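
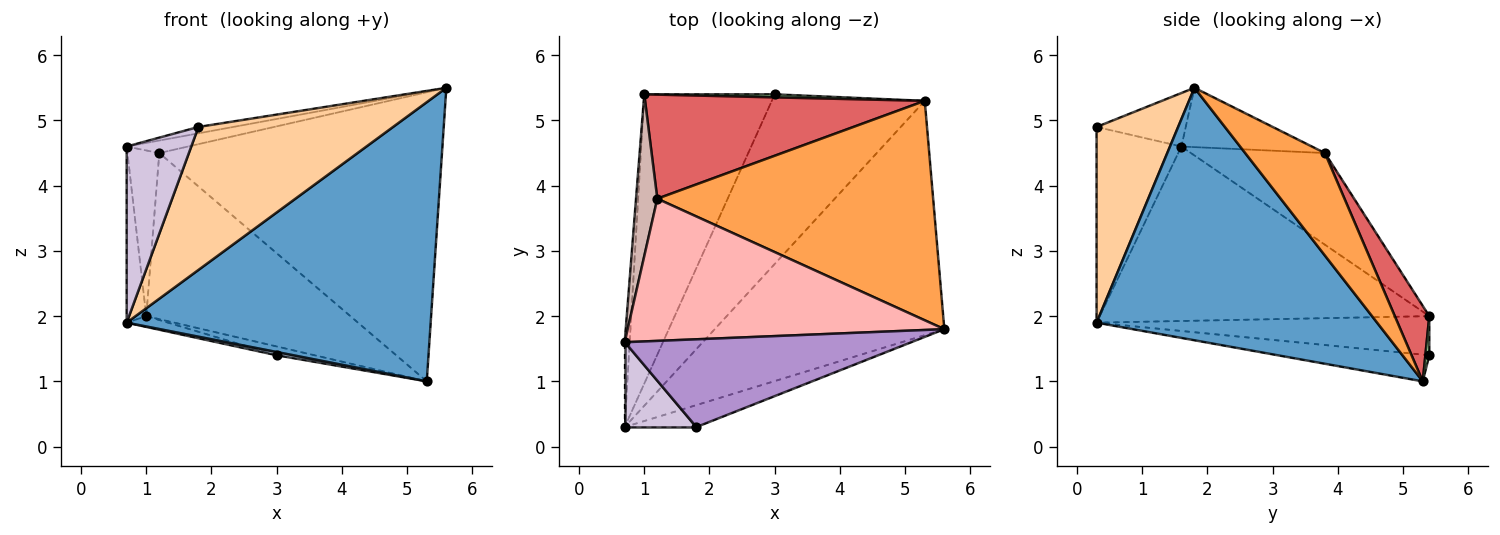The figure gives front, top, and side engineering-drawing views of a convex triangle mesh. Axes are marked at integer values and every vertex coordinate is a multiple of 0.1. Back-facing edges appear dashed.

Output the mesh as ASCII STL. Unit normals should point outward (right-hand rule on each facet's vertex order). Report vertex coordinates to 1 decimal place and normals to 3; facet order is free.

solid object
 facet normal 0.577 -0.626 -0.525
  outer loop
   vertex 5.3 5.3 1.0
   vertex 5.6 1.8 5.5
   vertex 0.7 0.3 1.9
  endloop
 endfacet
 facet normal -0.172 -0.019 -0.985
  outer loop
   vertex 5.3 5.3 1.0
   vertex 0.7 0.3 1.9
   vertex 3.0 5.4 1.4
  endloop
 endfacet
 facet normal 0.219 0.777 0.590
  outer loop
   vertex 1.2 3.8 4.5
   vertex 5.6 1.8 5.5
   vertex 5.3 5.3 1.0
  endloop
 endfacet
 facet normal 0.383 -0.913 -0.140
  outer loop
   vertex 1.8 0.3 4.9
   vertex 0.7 0.3 1.9
   vertex 5.6 1.8 5.5
  endloop
 endfacet
 facet normal -0.287 0.036 -0.957
  outer loop
   vertex 1.0 5.4 2.0
   vertex 3.0 5.4 1.4
   vertex 0.7 0.3 1.9
  endloop
 endfacet
 facet normal 0.097 0.941 0.324
  outer loop
   vertex 1.0 5.4 2.0
   vertex 5.3 5.3 1.0
   vertex 3.0 5.4 1.4
  endloop
 endfacet
 facet normal 0.142 0.839 0.526
  outer loop
   vertex 1.0 5.4 2.0
   vertex 1.2 3.8 4.5
   vertex 5.3 5.3 1.0
  endloop
 endfacet
 facet normal -0.183 0.086 0.979
  outer loop
   vertex 0.7 1.6 4.6
   vertex 5.6 1.8 5.5
   vertex 1.2 3.8 4.5
  endloop
 endfacet
 facet normal -0.183 0.071 0.981
  outer loop
   vertex 0.7 1.6 4.6
   vertex 1.8 0.3 4.9
   vertex 5.6 1.8 5.5
  endloop
 endfacet
 facet normal -0.764 -0.582 0.280
  outer loop
   vertex 0.7 1.6 4.6
   vertex 0.7 0.3 1.9
   vertex 1.8 0.3 4.9
  endloop
 endfacet
 facet normal -0.998 0.059 -0.029
  outer loop
   vertex 0.7 1.6 4.6
   vertex 1.0 5.4 2.0
   vertex 0.7 0.3 1.9
  endloop
 endfacet
 facet normal -0.949 0.226 0.220
  outer loop
   vertex 0.7 1.6 4.6
   vertex 1.2 3.8 4.5
   vertex 1.0 5.4 2.0
  endloop
 endfacet
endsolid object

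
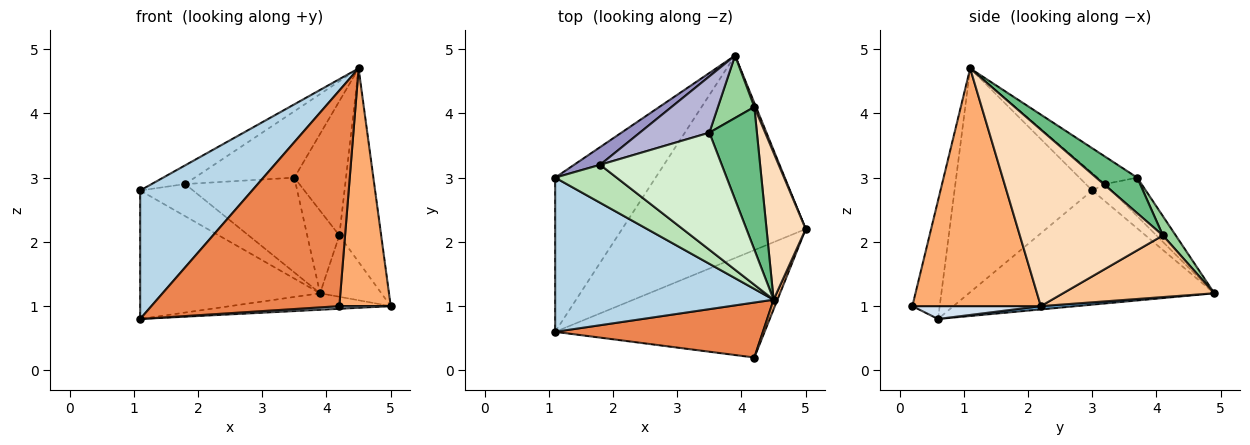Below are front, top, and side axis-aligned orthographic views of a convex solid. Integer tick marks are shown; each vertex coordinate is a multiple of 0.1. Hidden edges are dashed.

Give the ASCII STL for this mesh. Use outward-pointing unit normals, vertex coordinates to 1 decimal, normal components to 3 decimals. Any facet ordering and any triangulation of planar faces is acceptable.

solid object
 facet normal 0.018 0.081 -0.997
  outer loop
   vertex 3.9 4.9 1.2
   vertex 5.0 2.2 1.0
   vertex 1.1 0.6 0.8
  endloop
 endfacet
 facet normal -0.658 0.482 -0.579
  outer loop
   vertex 1.1 3.0 2.8
   vertex 3.9 4.9 1.2
   vertex 1.1 0.6 0.8
  endloop
 endfacet
 facet normal -0.618 -0.503 0.604
  outer loop
   vertex 1.1 3.0 2.8
   vertex 1.1 0.6 0.8
   vertex 4.5 1.1 4.7
  endloop
 endfacet
 facet normal 0.061 -0.024 -0.998
  outer loop
   vertex 4.2 0.2 1.0
   vertex 1.1 0.6 0.8
   vertex 5.0 2.2 1.0
  endloop
 endfacet
 facet normal -0.140 -0.959 0.245
  outer loop
   vertex 4.2 0.2 1.0
   vertex 4.5 1.1 4.7
   vertex 1.1 0.6 0.8
  endloop
 endfacet
 facet normal 0.928 -0.371 0.015
  outer loop
   vertex 4.2 0.2 1.0
   vertex 5.0 2.2 1.0
   vertex 4.5 1.1 4.7
  endloop
 endfacet
 facet normal 0.926 0.376 0.025
  outer loop
   vertex 4.2 4.1 2.1
   vertex 5.0 2.2 1.0
   vertex 3.9 4.9 1.2
  endloop
 endfacet
 facet normal 0.939 0.275 0.208
  outer loop
   vertex 4.2 4.1 2.1
   vertex 4.5 1.1 4.7
   vertex 5.0 2.2 1.0
  endloop
 endfacet
 facet normal 0.478 0.602 0.639
  outer loop
   vertex 3.5 3.7 3.0
   vertex 4.5 1.1 4.7
   vertex 4.2 4.1 2.1
  endloop
 endfacet
 facet normal 0.304 0.760 0.574
  outer loop
   vertex 3.5 3.7 3.0
   vertex 4.2 4.1 2.1
   vertex 3.9 4.9 1.2
  endloop
 endfacet
 facet normal -0.247 0.428 0.869
  outer loop
   vertex 1.8 3.2 2.9
   vertex 1.1 3.0 2.8
   vertex 4.5 1.1 4.7
  endloop
 endfacet
 facet normal -0.193 0.484 0.854
  outer loop
   vertex 1.8 3.2 2.9
   vertex 4.5 1.1 4.7
   vertex 3.5 3.7 3.0
  endloop
 endfacet
 facet normal -0.304 0.835 0.459
  outer loop
   vertex 1.8 3.2 2.9
   vertex 3.9 4.9 1.2
   vertex 1.1 3.0 2.8
  endloop
 endfacet
 facet normal -0.272 0.827 0.491
  outer loop
   vertex 1.8 3.2 2.9
   vertex 3.5 3.7 3.0
   vertex 3.9 4.9 1.2
  endloop
 endfacet
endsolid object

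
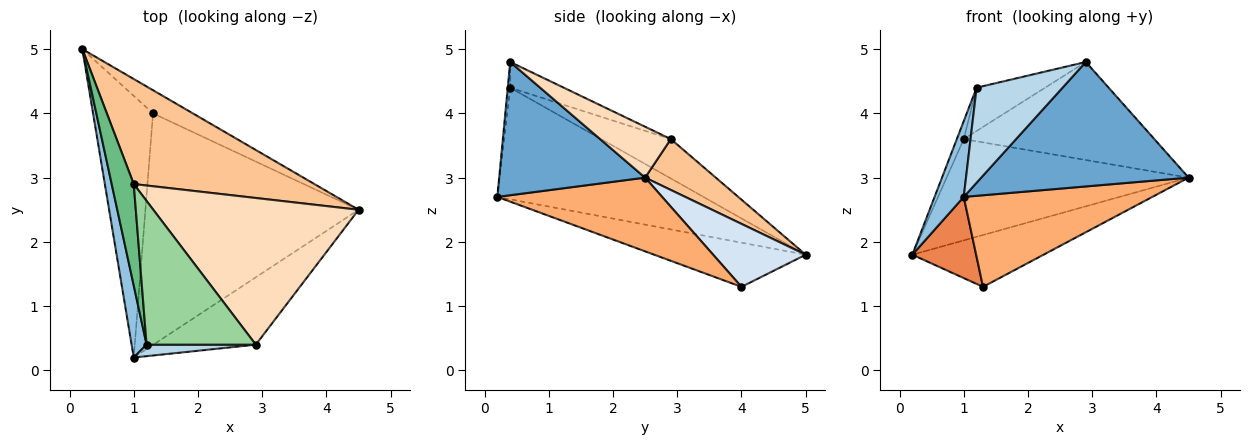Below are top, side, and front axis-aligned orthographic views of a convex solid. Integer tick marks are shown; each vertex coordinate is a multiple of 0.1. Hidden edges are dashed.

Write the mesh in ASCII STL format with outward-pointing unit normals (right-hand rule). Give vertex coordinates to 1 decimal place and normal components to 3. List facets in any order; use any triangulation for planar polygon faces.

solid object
 facet normal 0.526 -0.748 -0.405
  outer loop
   vertex 2.9 0.4 4.8
   vertex 1.0 0.2 2.7
   vertex 4.5 2.5 3.0
  endloop
 endfacet
 facet normal -0.981 -0.139 0.132
  outer loop
   vertex 1.2 0.4 4.4
   vertex 0.2 5.0 1.8
   vertex 1.0 0.2 2.7
  endloop
 endfacet
 facet normal -0.028 -0.992 0.120
  outer loop
   vertex 1.2 0.4 4.4
   vertex 1.0 0.2 2.7
   vertex 2.9 0.4 4.8
  endloop
 endfacet
 facet normal 0.542 0.767 -0.343
  outer loop
   vertex 1.3 4.0 1.3
   vertex 0.2 5.0 1.8
   vertex 4.5 2.5 3.0
  endloop
 endfacet
 facet normal -0.575 -0.242 -0.781
  outer loop
   vertex 1.3 4.0 1.3
   vertex 1.0 0.2 2.7
   vertex 0.2 5.0 1.8
  endloop
 endfacet
 facet normal 0.306 -0.350 -0.885
  outer loop
   vertex 1.3 4.0 1.3
   vertex 4.5 2.5 3.0
   vertex 1.0 0.2 2.7
  endloop
 endfacet
 facet normal 0.199 0.680 0.705
  outer loop
   vertex 1.0 2.9 3.6
   vertex 4.5 2.5 3.0
   vertex 0.2 5.0 1.8
  endloop
 endfacet
 facet normal 0.202 0.544 0.814
  outer loop
   vertex 1.0 2.9 3.6
   vertex 2.9 0.4 4.8
   vertex 4.5 2.5 3.0
  endloop
 endfacet
 facet normal -0.869 0.086 0.487
  outer loop
   vertex 1.0 2.9 3.6
   vertex 0.2 5.0 1.8
   vertex 1.2 0.4 4.4
  endloop
 endfacet
 facet normal -0.220 0.281 0.934
  outer loop
   vertex 1.0 2.9 3.6
   vertex 1.2 0.4 4.4
   vertex 2.9 0.4 4.8
  endloop
 endfacet
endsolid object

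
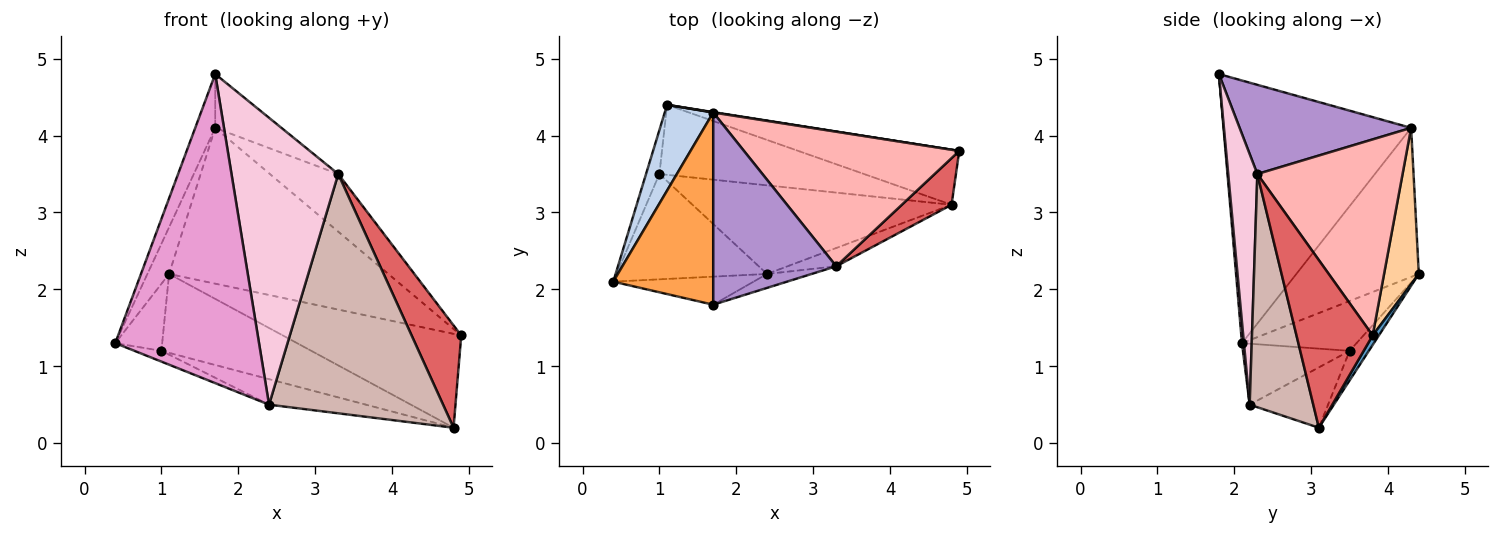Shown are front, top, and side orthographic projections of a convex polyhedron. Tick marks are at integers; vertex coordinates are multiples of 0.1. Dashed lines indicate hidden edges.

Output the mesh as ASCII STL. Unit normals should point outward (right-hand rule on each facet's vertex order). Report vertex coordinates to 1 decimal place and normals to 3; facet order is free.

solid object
 facet normal 0.030 0.862 -0.505
  outer loop
   vertex 4.8 3.1 0.2
   vertex 1.1 4.4 2.2
   vertex 4.9 3.8 1.4
  endloop
 endfacet
 facet normal -0.938 0.166 0.305
  outer loop
   vertex 1.7 4.3 4.1
   vertex 1.1 4.4 2.2
   vertex 0.4 2.1 1.3
  endloop
 endfacet
 facet normal -0.930 0.099 0.354
  outer loop
   vertex 1.7 4.3 4.1
   vertex 0.4 2.1 1.3
   vertex 1.7 1.8 4.8
  endloop
 endfacet
 facet normal 0.156 0.988 0.003
  outer loop
   vertex 1.7 4.3 4.1
   vertex 4.9 3.8 1.4
   vertex 1.1 4.4 2.2
  endloop
 endfacet
 facet normal -0.898 0.368 -0.241
  outer loop
   vertex 1.0 3.5 1.2
   vertex 0.4 2.1 1.3
   vertex 1.1 4.4 2.2
  endloop
 endfacet
 facet normal -0.095 0.745 -0.661
  outer loop
   vertex 1.0 3.5 1.2
   vertex 1.1 4.4 2.2
   vertex 4.8 3.1 0.2
  endloop
 endfacet
 facet normal 0.813 -0.530 0.241
  outer loop
   vertex 3.3 2.3 3.5
   vertex 4.8 3.1 0.2
   vertex 4.9 3.8 1.4
  endloop
 endfacet
 facet normal 0.642 0.302 0.705
  outer loop
   vertex 3.3 2.3 3.5
   vertex 4.9 3.8 1.4
   vertex 1.7 4.3 4.1
  endloop
 endfacet
 facet normal 0.572 0.221 0.790
  outer loop
   vertex 3.3 2.3 3.5
   vertex 1.7 4.3 4.1
   vertex 1.7 1.8 4.8
  endloop
 endfacet
 facet normal -0.374 0.094 -0.923
  outer loop
   vertex 2.4 2.2 0.5
   vertex 0.4 2.1 1.3
   vertex 1.0 3.5 1.2
  endloop
 endfacet
 facet normal -0.218 0.270 -0.938
  outer loop
   vertex 2.4 2.2 0.5
   vertex 1.0 3.5 1.2
   vertex 4.8 3.1 0.2
  endloop
 endfacet
 facet normal 0.342 -0.937 -0.071
  outer loop
   vertex 2.4 2.2 0.5
   vertex 4.8 3.1 0.2
   vertex 3.3 2.3 3.5
  endloop
 endfacet
 facet normal 0.014 -0.996 -0.090
  outer loop
   vertex 2.4 2.2 0.5
   vertex 1.7 1.8 4.8
   vertex 0.4 2.1 1.3
  endloop
 endfacet
 facet normal 0.263 -0.964 -0.047
  outer loop
   vertex 2.4 2.2 0.5
   vertex 3.3 2.3 3.5
   vertex 1.7 1.8 4.8
  endloop
 endfacet
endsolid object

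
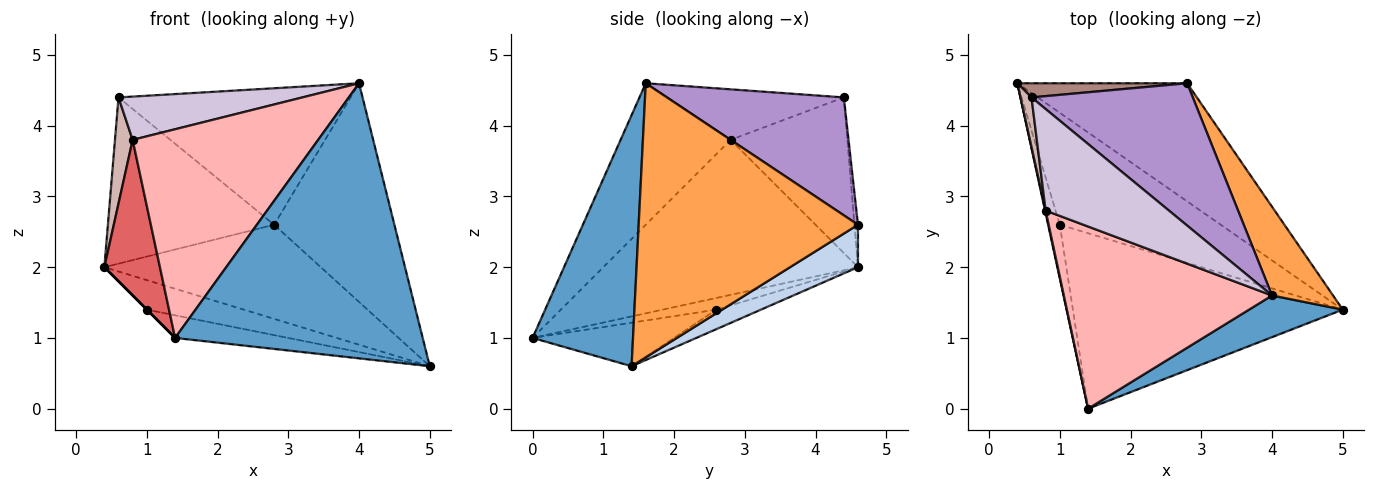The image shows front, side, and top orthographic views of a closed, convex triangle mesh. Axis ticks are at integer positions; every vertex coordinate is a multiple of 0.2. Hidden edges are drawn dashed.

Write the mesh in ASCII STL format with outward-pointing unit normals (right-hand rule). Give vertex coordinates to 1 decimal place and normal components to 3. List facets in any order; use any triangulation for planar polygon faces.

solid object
 facet normal 0.372 -0.918 0.139
  outer loop
   vertex 4.0 1.6 4.6
   vertex 1.4 0.0 1.0
   vertex 5.0 1.4 0.6
  endloop
 endfacet
 facet normal 0.192 0.612 -0.768
  outer loop
   vertex 2.8 4.6 2.6
   vertex 5.0 1.4 0.6
   vertex 0.4 4.6 2.0
  endloop
 endfacet
 facet normal 0.861 0.472 0.192
  outer loop
   vertex 2.8 4.6 2.6
   vertex 4.0 1.6 4.6
   vertex 5.0 1.4 0.6
  endloop
 endfacet
 facet normal -0.116 0.253 -0.960
  outer loop
   vertex 1.0 2.6 1.4
   vertex 0.4 4.6 2.0
   vertex 5.0 1.4 0.6
  endloop
 endfacet
 facet normal -0.707 0.000 -0.707
  outer loop
   vertex 1.0 2.6 1.4
   vertex 1.4 0.0 1.0
   vertex 0.4 4.6 2.0
  endloop
 endfacet
 facet normal -0.158 0.126 -0.979
  outer loop
   vertex 1.0 2.6 1.4
   vertex 5.0 1.4 0.6
   vertex 1.4 0.0 1.0
  endloop
 endfacet
 facet normal -0.977 -0.213 0.004
  outer loop
   vertex 0.8 2.8 3.8
   vertex 0.4 4.6 2.0
   vertex 1.4 0.0 1.0
  endloop
 endfacet
 facet normal -0.408 -0.688 0.600
  outer loop
   vertex 0.8 2.8 3.8
   vertex 1.4 0.0 1.0
   vertex 4.0 1.6 4.6
  endloop
 endfacet
 facet normal 0.467 0.612 0.638
  outer loop
   vertex 0.6 4.4 4.4
   vertex 4.0 1.6 4.6
   vertex 2.8 4.6 2.6
  endloop
 endfacet
 facet normal -0.353 -0.367 0.861
  outer loop
   vertex 0.6 4.4 4.4
   vertex 0.8 2.8 3.8
   vertex 4.0 1.6 4.6
  endloop
 endfacet
 facet normal -0.021 0.996 0.085
  outer loop
   vertex 0.6 4.4 4.4
   vertex 2.8 4.6 2.6
   vertex 0.4 4.6 2.0
  endloop
 endfacet
 facet normal -0.986 -0.149 0.070
  outer loop
   vertex 0.6 4.4 4.4
   vertex 0.4 4.6 2.0
   vertex 0.8 2.8 3.8
  endloop
 endfacet
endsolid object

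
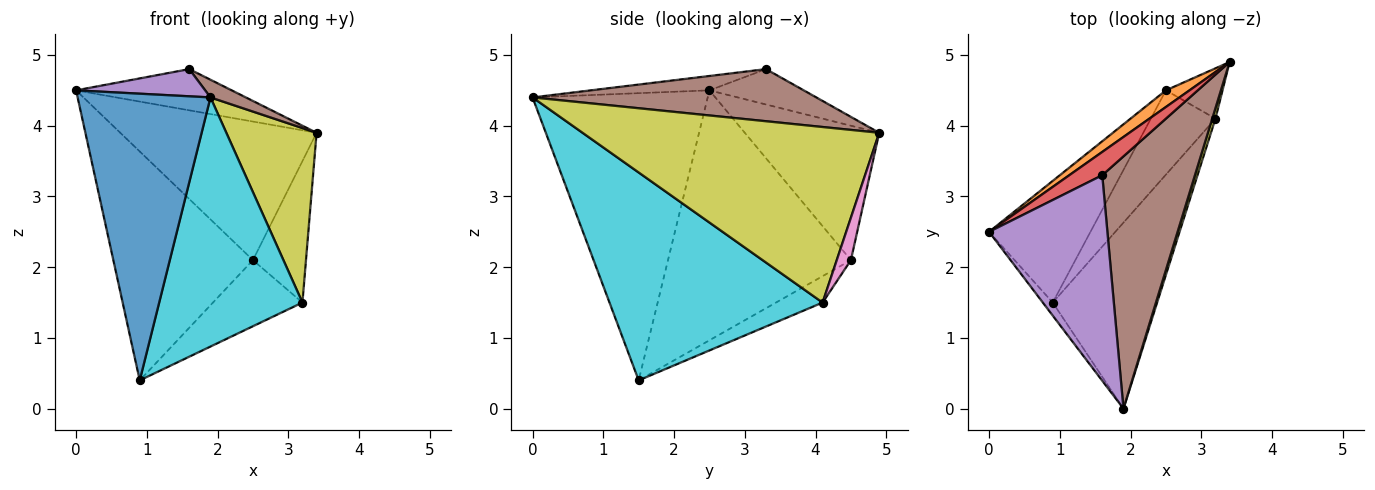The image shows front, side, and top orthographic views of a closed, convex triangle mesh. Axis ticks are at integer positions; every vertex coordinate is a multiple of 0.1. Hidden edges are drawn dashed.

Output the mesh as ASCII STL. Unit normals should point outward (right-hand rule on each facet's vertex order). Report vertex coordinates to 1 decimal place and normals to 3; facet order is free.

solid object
 facet normal -0.796 -0.604 -0.027
  outer loop
   vertex 0.9 1.5 0.4
   vertex 1.9 0.0 4.4
   vertex 0.0 2.5 4.5
  endloop
 endfacet
 facet normal -0.562 0.821 0.099
  outer loop
   vertex 2.5 4.5 2.1
   vertex 0.0 2.5 4.5
   vertex 3.4 4.9 3.9
  endloop
 endfacet
 facet normal -0.757 0.577 -0.307
  outer loop
   vertex 2.5 4.5 2.1
   vertex 0.9 1.5 0.4
   vertex 0.0 2.5 4.5
  endloop
 endfacet
 facet normal -0.467 0.770 0.435
  outer loop
   vertex 1.6 3.3 4.8
   vertex 3.4 4.9 3.9
   vertex 0.0 2.5 4.5
  endloop
 endfacet
 facet normal -0.119 -0.130 0.984
  outer loop
   vertex 1.6 3.3 4.8
   vertex 0.0 2.5 4.5
   vertex 1.9 0.0 4.4
  endloop
 endfacet
 facet normal 0.489 -0.061 0.870
  outer loop
   vertex 1.6 3.3 4.8
   vertex 1.9 0.0 4.4
   vertex 3.4 4.9 3.9
  endloop
 endfacet
 facet normal 0.244 0.914 -0.325
  outer loop
   vertex 3.2 4.1 1.5
   vertex 2.5 4.5 2.1
   vertex 3.4 4.9 3.9
  endloop
 endfacet
 facet normal -0.306 0.588 -0.749
  outer loop
   vertex 3.2 4.1 1.5
   vertex 0.9 1.5 0.4
   vertex 2.5 4.5 2.1
  endloop
 endfacet
 facet normal 0.957 -0.291 0.017
  outer loop
   vertex 3.2 4.1 1.5
   vertex 3.4 4.9 3.9
   vertex 1.9 0.0 4.4
  endloop
 endfacet
 facet normal 0.766 -0.515 -0.385
  outer loop
   vertex 3.2 4.1 1.5
   vertex 1.9 0.0 4.4
   vertex 0.9 1.5 0.4
  endloop
 endfacet
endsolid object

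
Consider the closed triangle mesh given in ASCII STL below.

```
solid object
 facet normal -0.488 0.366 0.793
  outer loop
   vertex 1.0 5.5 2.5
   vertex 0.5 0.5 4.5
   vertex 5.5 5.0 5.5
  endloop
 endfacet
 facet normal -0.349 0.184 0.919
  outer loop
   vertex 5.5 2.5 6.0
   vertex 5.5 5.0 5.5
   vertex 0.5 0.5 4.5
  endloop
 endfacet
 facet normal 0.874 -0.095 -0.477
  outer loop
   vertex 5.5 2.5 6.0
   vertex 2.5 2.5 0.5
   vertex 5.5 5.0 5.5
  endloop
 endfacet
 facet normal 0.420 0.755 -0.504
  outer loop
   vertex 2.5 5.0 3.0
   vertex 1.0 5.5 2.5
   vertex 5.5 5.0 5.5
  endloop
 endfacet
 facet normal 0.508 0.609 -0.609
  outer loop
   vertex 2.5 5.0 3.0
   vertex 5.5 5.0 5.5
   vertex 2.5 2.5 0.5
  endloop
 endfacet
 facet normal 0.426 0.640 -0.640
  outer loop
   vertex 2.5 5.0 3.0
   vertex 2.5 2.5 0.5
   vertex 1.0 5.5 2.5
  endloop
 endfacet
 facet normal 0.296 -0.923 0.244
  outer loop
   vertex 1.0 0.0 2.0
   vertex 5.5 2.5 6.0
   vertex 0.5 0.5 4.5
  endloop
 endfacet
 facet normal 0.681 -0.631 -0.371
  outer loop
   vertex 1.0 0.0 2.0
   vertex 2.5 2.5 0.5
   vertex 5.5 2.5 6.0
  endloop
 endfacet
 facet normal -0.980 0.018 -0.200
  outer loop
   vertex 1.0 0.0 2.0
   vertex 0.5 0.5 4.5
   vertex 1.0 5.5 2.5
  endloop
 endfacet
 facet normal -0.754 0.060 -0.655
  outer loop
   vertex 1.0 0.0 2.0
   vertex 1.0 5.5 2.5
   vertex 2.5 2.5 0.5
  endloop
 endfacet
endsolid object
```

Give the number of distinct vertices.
7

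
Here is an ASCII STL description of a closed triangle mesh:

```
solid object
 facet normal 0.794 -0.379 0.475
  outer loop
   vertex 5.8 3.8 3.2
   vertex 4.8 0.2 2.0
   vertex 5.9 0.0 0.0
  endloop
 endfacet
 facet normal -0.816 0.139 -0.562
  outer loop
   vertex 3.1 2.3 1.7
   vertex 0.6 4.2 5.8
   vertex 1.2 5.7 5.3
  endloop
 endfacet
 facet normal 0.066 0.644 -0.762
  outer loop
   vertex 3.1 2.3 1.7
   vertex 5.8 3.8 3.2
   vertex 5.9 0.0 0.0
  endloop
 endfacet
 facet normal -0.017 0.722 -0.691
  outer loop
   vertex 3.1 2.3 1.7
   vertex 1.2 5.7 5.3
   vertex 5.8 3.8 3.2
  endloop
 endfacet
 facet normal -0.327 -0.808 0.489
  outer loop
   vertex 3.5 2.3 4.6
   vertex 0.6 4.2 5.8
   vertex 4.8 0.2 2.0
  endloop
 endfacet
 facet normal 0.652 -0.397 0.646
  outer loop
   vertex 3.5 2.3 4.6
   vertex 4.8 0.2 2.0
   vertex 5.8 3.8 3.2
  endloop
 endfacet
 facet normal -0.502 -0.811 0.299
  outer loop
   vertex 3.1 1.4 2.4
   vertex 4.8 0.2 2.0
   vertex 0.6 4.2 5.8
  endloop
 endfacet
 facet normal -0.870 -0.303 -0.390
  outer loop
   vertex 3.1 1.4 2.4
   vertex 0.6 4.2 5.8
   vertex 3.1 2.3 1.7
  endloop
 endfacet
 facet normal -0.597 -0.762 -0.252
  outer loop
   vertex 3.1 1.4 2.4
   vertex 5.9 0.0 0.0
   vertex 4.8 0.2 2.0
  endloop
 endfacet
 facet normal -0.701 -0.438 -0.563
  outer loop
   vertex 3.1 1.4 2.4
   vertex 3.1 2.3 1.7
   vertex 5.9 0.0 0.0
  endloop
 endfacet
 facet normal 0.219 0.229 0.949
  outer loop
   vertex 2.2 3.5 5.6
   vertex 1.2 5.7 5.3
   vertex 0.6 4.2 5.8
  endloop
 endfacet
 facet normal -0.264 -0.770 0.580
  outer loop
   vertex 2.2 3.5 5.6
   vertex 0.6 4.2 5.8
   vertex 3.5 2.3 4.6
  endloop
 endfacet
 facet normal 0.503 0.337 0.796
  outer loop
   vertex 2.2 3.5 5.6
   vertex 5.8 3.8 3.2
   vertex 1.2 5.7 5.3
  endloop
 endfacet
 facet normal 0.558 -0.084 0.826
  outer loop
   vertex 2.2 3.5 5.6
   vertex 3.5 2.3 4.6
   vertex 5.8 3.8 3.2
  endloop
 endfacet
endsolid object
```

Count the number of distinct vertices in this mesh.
9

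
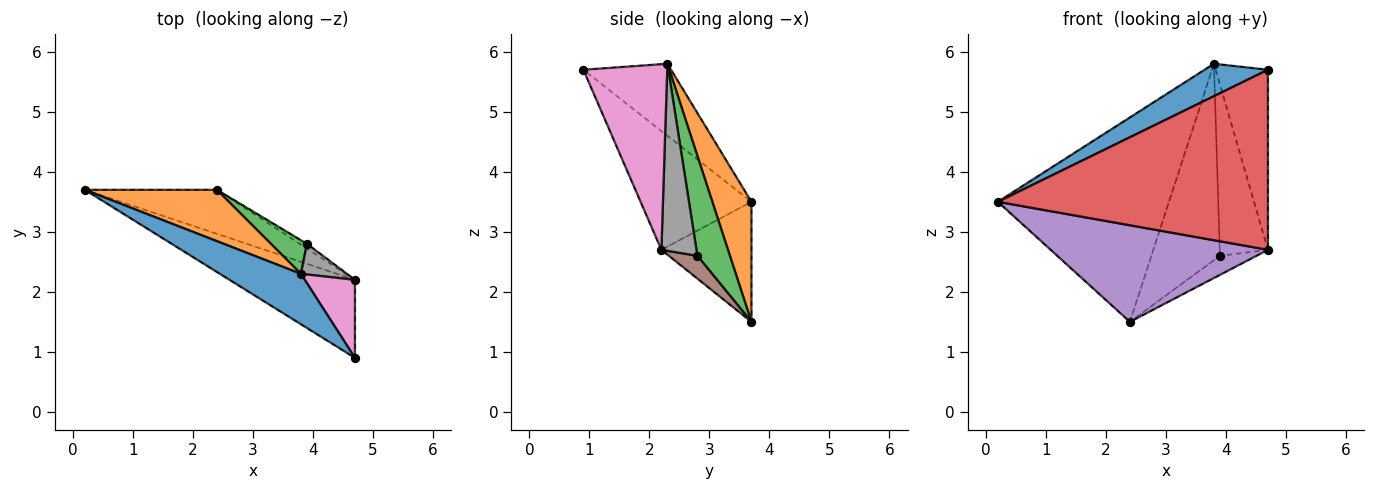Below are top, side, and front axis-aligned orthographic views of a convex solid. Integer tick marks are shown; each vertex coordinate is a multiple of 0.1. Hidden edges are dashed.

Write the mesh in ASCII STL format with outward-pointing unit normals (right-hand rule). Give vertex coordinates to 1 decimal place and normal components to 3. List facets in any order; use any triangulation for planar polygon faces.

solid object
 facet normal -0.599 -0.433 0.674
  outer loop
   vertex 3.8 2.3 5.8
   vertex 0.2 3.7 3.5
   vertex 4.7 0.9 5.7
  endloop
 endfacet
 facet normal 0.216 0.947 0.238
  outer loop
   vertex 3.8 2.3 5.8
   vertex 2.4 3.7 1.5
   vertex 0.2 3.7 3.5
  endloop
 endfacet
 facet normal 0.424 0.893 0.153
  outer loop
   vertex 3.9 2.8 2.6
   vertex 2.4 3.7 1.5
   vertex 3.8 2.3 5.8
  endloop
 endfacet
 facet normal -0.352 -0.859 -0.372
  outer loop
   vertex 4.7 2.2 2.7
   vertex 4.7 0.9 5.7
   vertex 0.2 3.7 3.5
  endloop
 endfacet
 facet normal -0.353 -0.851 -0.388
  outer loop
   vertex 4.7 2.2 2.7
   vertex 0.2 3.7 3.5
   vertex 2.4 3.7 1.5
  endloop
 endfacet
 facet normal 0.604 0.774 -0.191
  outer loop
   vertex 4.7 2.2 2.7
   vertex 2.4 3.7 1.5
   vertex 3.9 2.8 2.6
  endloop
 endfacet
 facet normal 0.827 0.516 0.223
  outer loop
   vertex 4.7 2.2 2.7
   vertex 3.8 2.3 5.8
   vertex 4.7 0.9 5.7
  endloop
 endfacet
 facet normal 0.582 0.800 0.143
  outer loop
   vertex 4.7 2.2 2.7
   vertex 3.9 2.8 2.6
   vertex 3.8 2.3 5.8
  endloop
 endfacet
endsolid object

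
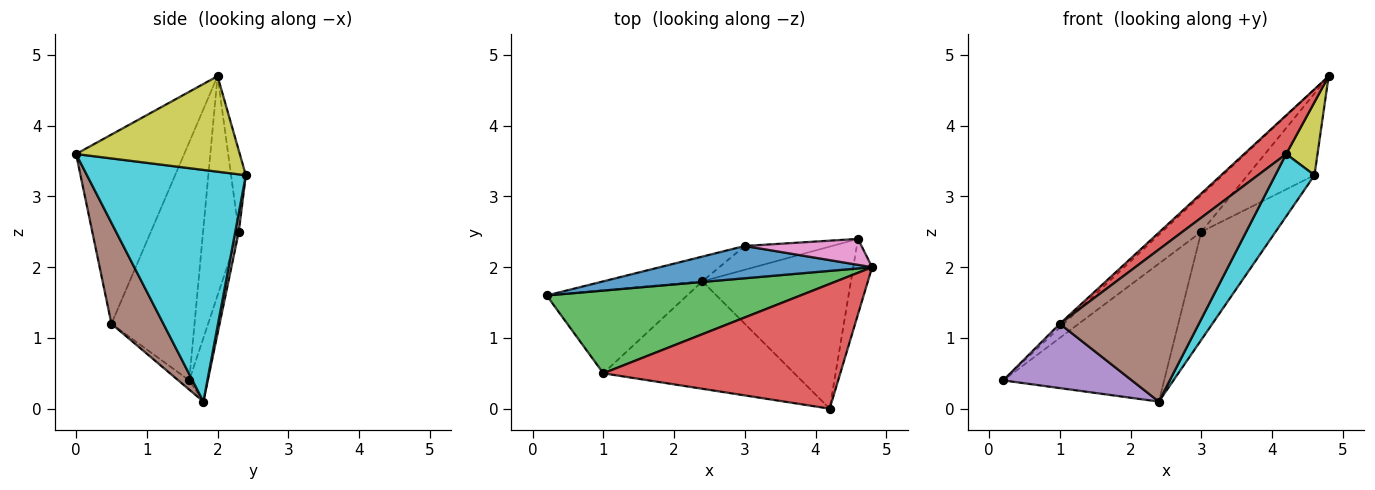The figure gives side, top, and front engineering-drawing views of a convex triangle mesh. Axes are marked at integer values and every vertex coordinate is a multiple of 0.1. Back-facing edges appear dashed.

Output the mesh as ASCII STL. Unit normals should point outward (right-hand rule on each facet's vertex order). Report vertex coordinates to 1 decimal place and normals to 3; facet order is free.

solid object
 facet normal -0.564 0.619 0.546
  outer loop
   vertex 3.0 2.3 2.5
   vertex 0.2 1.6 0.4
   vertex 4.8 2.0 4.7
  endloop
 endfacet
 facet normal -0.113 0.978 -0.176
  outer loop
   vertex 3.0 2.3 2.5
   vertex 2.4 1.8 0.1
   vertex 0.2 1.6 0.4
  endloop
 endfacet
 facet normal -0.684 0.033 0.729
  outer loop
   vertex 1.0 0.5 1.2
   vertex 4.8 2.0 4.7
   vertex 0.2 1.6 0.4
  endloop
 endfacet
 facet normal -0.606 -0.236 0.759
  outer loop
   vertex 1.0 0.5 1.2
   vertex 4.2 0.0 3.6
   vertex 4.8 2.0 4.7
  endloop
 endfacet
 facet normal -0.052 -0.612 -0.789
  outer loop
   vertex 1.0 0.5 1.2
   vertex 0.2 1.6 0.4
   vertex 2.4 1.8 0.1
  endloop
 endfacet
 facet normal 0.292 -0.781 -0.552
  outer loop
   vertex 1.0 0.5 1.2
   vertex 2.4 1.8 0.1
   vertex 4.2 0.0 3.6
  endloop
 endfacet
 facet normal -0.206 0.933 0.296
  outer loop
   vertex 4.6 2.4 3.3
   vertex 3.0 2.3 2.5
   vertex 4.8 2.0 4.7
  endloop
 endfacet
 facet normal 0.046 0.976 -0.215
  outer loop
   vertex 4.6 2.4 3.3
   vertex 2.4 1.8 0.1
   vertex 3.0 2.3 2.5
  endloop
 endfacet
 facet normal 0.964 -0.185 -0.190
  outer loop
   vertex 4.6 2.4 3.3
   vertex 4.8 2.0 4.7
   vertex 4.2 0.0 3.6
  endloop
 endfacet
 facet normal 0.824 -0.203 -0.528
  outer loop
   vertex 4.6 2.4 3.3
   vertex 4.2 0.0 3.6
   vertex 2.4 1.8 0.1
  endloop
 endfacet
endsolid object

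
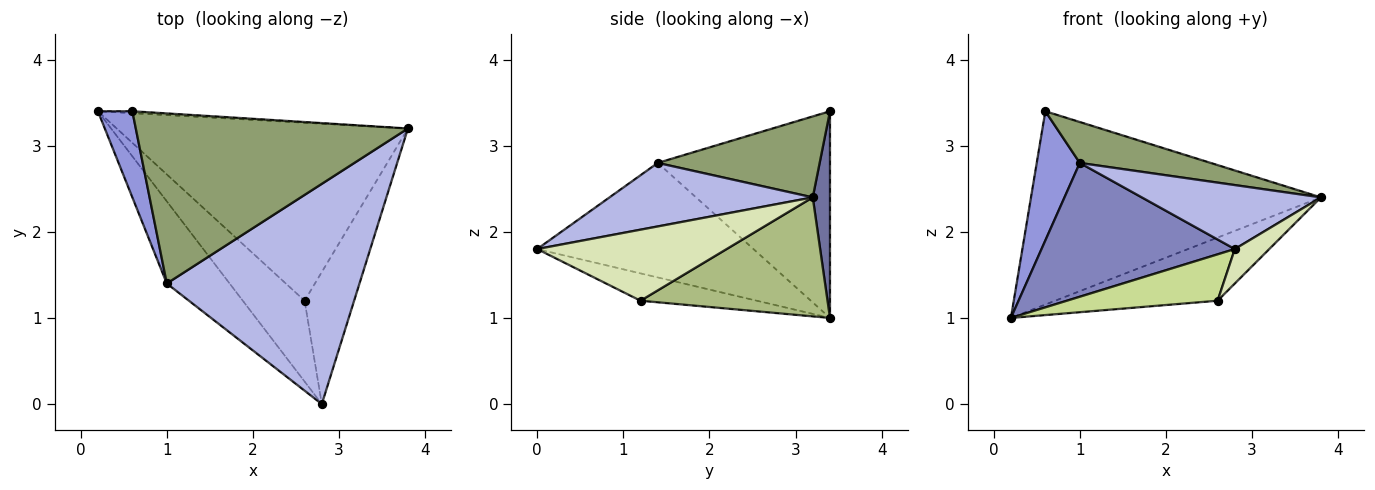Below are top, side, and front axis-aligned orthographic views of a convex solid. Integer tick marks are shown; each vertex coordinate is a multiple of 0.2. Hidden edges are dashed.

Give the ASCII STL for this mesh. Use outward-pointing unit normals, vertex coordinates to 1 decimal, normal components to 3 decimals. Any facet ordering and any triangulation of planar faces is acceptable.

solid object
 facet normal 0.059 0.998 -0.010
  outer loop
   vertex 0.6 3.4 3.4
   vertex 3.8 3.2 2.4
   vertex 0.2 3.4 1.0
  endloop
 endfacet
 facet normal -0.690 -0.617 -0.379
  outer loop
   vertex 1.0 1.4 2.8
   vertex 0.2 3.4 1.0
   vertex 2.8 0.0 1.8
  endloop
 endfacet
 facet normal -0.958 -0.239 0.160
  outer loop
   vertex 1.0 1.4 2.8
   vertex 0.6 3.4 3.4
   vertex 0.2 3.4 1.0
  endloop
 endfacet
 facet normal 0.302 -0.266 0.916
  outer loop
   vertex 1.0 1.4 2.8
   vertex 2.8 0.0 1.8
   vertex 3.8 3.2 2.4
  endloop
 endfacet
 facet normal 0.278 -0.225 0.934
  outer loop
   vertex 1.0 1.4 2.8
   vertex 3.8 3.2 2.4
   vertex 0.6 3.4 3.4
  endloop
 endfacet
 facet normal 0.359 0.312 -0.879
  outer loop
   vertex 2.6 1.2 1.2
   vertex 0.2 3.4 1.0
   vertex 3.8 3.2 2.4
  endloop
 endfacet
 facet normal -0.358 -0.465 -0.810
  outer loop
   vertex 2.6 1.2 1.2
   vertex 2.8 0.0 1.8
   vertex 0.2 3.4 1.0
  endloop
 endfacet
 facet normal 0.811 -0.148 -0.566
  outer loop
   vertex 2.6 1.2 1.2
   vertex 3.8 3.2 2.4
   vertex 2.8 0.0 1.8
  endloop
 endfacet
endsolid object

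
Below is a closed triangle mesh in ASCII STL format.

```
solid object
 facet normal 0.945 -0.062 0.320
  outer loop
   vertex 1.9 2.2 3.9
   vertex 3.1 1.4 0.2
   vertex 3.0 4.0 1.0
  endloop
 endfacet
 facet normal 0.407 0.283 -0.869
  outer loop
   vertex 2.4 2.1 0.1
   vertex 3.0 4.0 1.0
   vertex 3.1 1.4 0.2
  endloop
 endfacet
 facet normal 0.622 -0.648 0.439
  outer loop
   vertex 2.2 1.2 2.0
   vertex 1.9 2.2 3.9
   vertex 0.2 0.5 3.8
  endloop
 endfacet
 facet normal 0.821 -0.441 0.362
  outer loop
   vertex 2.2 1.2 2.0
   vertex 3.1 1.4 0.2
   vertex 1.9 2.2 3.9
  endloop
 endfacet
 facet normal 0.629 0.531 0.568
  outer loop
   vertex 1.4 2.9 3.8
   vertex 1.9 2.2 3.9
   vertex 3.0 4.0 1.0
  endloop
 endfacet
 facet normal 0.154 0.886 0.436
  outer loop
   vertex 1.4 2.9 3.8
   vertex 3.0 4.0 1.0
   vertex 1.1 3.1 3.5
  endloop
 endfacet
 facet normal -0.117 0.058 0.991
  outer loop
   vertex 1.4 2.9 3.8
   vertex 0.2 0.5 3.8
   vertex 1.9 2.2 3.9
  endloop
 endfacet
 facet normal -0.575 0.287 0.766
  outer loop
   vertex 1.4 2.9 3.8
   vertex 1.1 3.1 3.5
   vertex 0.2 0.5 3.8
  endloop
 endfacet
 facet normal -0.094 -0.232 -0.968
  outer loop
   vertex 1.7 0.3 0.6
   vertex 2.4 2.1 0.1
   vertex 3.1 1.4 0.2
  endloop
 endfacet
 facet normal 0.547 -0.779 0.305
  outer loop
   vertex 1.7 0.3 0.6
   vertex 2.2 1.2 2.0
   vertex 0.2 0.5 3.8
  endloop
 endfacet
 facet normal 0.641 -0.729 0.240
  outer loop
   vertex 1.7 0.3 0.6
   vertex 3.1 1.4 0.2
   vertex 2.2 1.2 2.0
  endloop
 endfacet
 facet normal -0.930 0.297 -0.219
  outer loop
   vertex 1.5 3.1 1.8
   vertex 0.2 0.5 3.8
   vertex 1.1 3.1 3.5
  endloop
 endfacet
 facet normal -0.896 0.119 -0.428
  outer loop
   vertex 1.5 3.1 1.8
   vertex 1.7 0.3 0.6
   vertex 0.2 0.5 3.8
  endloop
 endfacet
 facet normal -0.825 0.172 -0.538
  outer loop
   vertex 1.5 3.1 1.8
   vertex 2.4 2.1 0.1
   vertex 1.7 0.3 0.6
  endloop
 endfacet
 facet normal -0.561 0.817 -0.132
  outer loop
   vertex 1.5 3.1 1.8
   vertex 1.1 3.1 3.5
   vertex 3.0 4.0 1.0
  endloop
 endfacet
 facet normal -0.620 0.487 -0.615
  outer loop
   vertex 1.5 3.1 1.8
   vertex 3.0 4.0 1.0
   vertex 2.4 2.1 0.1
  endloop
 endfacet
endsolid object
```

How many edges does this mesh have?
24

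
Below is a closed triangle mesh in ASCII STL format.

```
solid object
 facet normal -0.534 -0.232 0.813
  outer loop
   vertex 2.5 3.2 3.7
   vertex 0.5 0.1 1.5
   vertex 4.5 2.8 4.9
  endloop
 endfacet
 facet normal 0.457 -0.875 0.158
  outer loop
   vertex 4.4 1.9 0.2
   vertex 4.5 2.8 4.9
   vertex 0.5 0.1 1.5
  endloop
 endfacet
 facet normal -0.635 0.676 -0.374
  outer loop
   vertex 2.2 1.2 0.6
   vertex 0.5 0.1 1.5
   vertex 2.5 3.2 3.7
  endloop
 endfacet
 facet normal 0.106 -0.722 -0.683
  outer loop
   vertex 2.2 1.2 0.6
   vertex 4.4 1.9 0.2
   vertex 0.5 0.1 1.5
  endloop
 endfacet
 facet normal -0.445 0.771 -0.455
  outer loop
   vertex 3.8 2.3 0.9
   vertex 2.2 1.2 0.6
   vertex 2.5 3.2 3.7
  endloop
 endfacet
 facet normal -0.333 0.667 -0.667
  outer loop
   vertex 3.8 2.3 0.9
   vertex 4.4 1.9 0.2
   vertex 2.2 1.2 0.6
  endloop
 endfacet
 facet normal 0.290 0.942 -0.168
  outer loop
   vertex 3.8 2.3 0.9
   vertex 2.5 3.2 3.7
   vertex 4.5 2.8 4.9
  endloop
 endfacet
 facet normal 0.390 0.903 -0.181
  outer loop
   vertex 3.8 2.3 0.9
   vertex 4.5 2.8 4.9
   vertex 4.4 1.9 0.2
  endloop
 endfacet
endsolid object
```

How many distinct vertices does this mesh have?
6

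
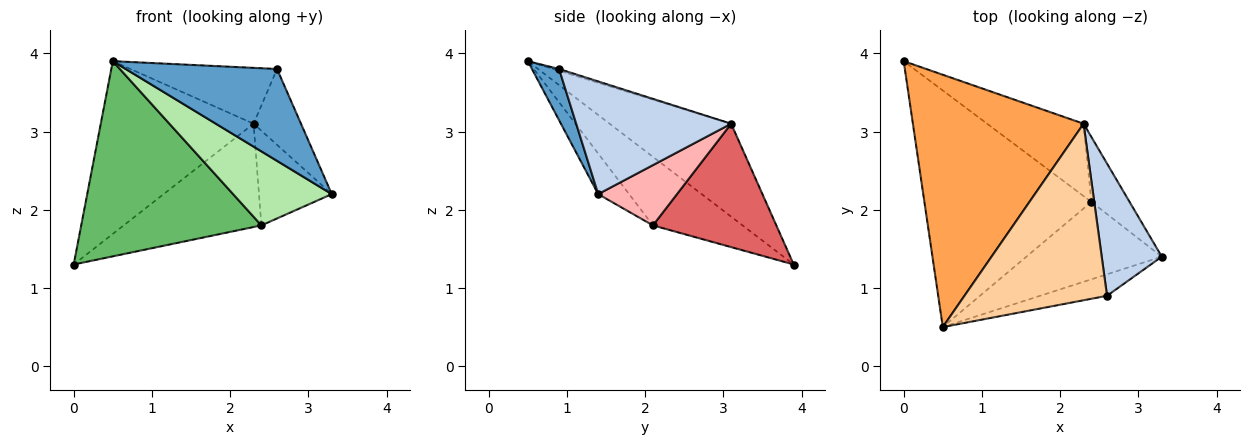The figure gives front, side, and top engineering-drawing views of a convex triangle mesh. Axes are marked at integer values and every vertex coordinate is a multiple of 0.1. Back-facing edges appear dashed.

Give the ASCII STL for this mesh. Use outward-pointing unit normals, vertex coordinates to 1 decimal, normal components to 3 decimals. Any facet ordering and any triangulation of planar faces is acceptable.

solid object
 facet normal 0.172 -0.959 -0.224
  outer loop
   vertex 2.6 0.9 3.8
   vertex 0.5 0.5 3.9
   vertex 3.3 1.4 2.2
  endloop
 endfacet
 facet normal 0.852 0.261 0.454
  outer loop
   vertex 2.3 3.1 3.1
   vertex 2.6 0.9 3.8
   vertex 3.3 1.4 2.2
  endloop
 endfacet
 facet normal -0.410 0.515 0.753
  outer loop
   vertex 2.3 3.1 3.1
   vertex 0.0 3.9 1.3
   vertex 0.5 0.5 3.9
  endloop
 endfacet
 facet normal -0.012 0.302 0.953
  outer loop
   vertex 2.3 3.1 3.1
   vertex 0.5 0.5 3.9
   vertex 2.6 0.9 3.8
  endloop
 endfacet
 facet normal -0.302 -0.607 -0.735
  outer loop
   vertex 2.4 2.1 1.8
   vertex 0.5 0.5 3.9
   vertex 0.0 3.9 1.3
  endloop
 endfacet
 facet normal -0.212 -0.676 -0.706
  outer loop
   vertex 2.4 2.1 1.8
   vertex 3.3 1.4 2.2
   vertex 0.5 0.5 3.9
  endloop
 endfacet
 facet normal 0.592 0.660 -0.462
  outer loop
   vertex 2.4 2.1 1.8
   vertex 0.0 3.9 1.3
   vertex 2.3 3.1 3.1
  endloop
 endfacet
 facet normal 0.666 0.615 -0.422
  outer loop
   vertex 2.4 2.1 1.8
   vertex 2.3 3.1 3.1
   vertex 3.3 1.4 2.2
  endloop
 endfacet
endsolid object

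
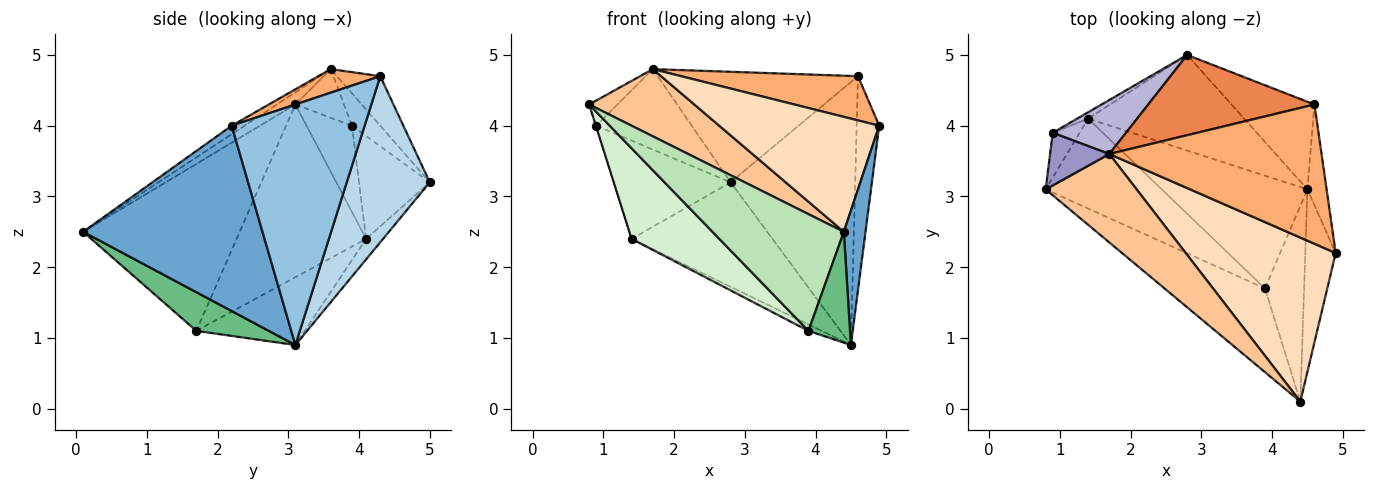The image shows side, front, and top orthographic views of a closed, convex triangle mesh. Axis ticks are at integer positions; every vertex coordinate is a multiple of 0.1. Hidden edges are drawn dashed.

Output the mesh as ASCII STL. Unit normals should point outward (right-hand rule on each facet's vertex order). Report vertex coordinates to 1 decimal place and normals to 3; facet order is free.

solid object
 facet normal 0.980 -0.118 -0.161
  outer loop
   vertex 4.4 0.1 2.5
   vertex 4.5 3.1 0.9
   vertex 4.9 2.2 4.0
  endloop
 endfacet
 facet normal 0.983 0.167 -0.078
  outer loop
   vertex 4.6 4.3 4.7
   vertex 4.9 2.2 4.0
   vertex 4.5 3.1 0.9
  endloop
 endfacet
 facet normal 0.535 0.802 -0.267
  outer loop
   vertex 4.6 4.3 4.7
   vertex 4.5 3.1 0.9
   vertex 2.8 5.0 3.2
  endloop
 endfacet
 facet normal -0.088 0.735 -0.672
  outer loop
   vertex 1.4 4.1 2.4
   vertex 2.8 5.0 3.2
   vertex 4.5 3.1 0.9
  endloop
 endfacet
 facet normal -0.172 0.797 0.579
  outer loop
   vertex 1.7 3.6 4.8
   vertex 4.6 4.3 4.7
   vertex 2.8 5.0 3.2
  endloop
 endfacet
 facet normal 0.105 -0.301 0.948
  outer loop
   vertex 1.7 3.6 4.8
   vertex 4.9 2.2 4.0
   vertex 4.6 4.3 4.7
  endloop
 endfacet
 facet normal -0.106 -0.602 0.792
  outer loop
   vertex 1.7 3.6 4.8
   vertex 0.8 3.1 4.3
   vertex 4.4 0.1 2.5
  endloop
 endfacet
 facet normal -0.046 -0.573 0.818
  outer loop
   vertex 1.7 3.6 4.8
   vertex 4.4 0.1 2.5
   vertex 4.9 2.2 4.0
  endloop
 endfacet
 facet normal 0.652 -0.374 -0.660
  outer loop
   vertex 3.9 1.7 1.1
   vertex 4.5 3.1 0.9
   vertex 4.4 0.1 2.5
  endloop
 endfacet
 facet normal -0.422 0.051 -0.905
  outer loop
   vertex 3.9 1.7 1.1
   vertex 1.4 4.1 2.4
   vertex 4.5 3.1 0.9
  endloop
 endfacet
 facet normal -0.696 -0.584 -0.419
  outer loop
   vertex 3.9 1.7 1.1
   vertex 4.4 0.1 2.5
   vertex 0.8 3.1 4.3
  endloop
 endfacet
 facet normal -0.723 -0.490 -0.486
  outer loop
   vertex 3.9 1.7 1.1
   vertex 0.8 3.1 4.3
   vertex 1.4 4.1 2.4
  endloop
 endfacet
 facet normal -0.595 0.346 0.725
  outer loop
   vertex 0.9 3.9 4.0
   vertex 0.8 3.1 4.3
   vertex 1.7 3.6 4.8
  endloop
 endfacet
 facet normal -0.239 0.806 0.541
  outer loop
   vertex 0.9 3.9 4.0
   vertex 1.7 3.6 4.8
   vertex 2.8 5.0 3.2
  endloop
 endfacet
 facet normal -0.955 0.008 -0.297
  outer loop
   vertex 0.9 3.9 4.0
   vertex 1.4 4.1 2.4
   vertex 0.8 3.1 4.3
  endloop
 endfacet
 facet normal -0.518 0.854 -0.055
  outer loop
   vertex 0.9 3.9 4.0
   vertex 2.8 5.0 3.2
   vertex 1.4 4.1 2.4
  endloop
 endfacet
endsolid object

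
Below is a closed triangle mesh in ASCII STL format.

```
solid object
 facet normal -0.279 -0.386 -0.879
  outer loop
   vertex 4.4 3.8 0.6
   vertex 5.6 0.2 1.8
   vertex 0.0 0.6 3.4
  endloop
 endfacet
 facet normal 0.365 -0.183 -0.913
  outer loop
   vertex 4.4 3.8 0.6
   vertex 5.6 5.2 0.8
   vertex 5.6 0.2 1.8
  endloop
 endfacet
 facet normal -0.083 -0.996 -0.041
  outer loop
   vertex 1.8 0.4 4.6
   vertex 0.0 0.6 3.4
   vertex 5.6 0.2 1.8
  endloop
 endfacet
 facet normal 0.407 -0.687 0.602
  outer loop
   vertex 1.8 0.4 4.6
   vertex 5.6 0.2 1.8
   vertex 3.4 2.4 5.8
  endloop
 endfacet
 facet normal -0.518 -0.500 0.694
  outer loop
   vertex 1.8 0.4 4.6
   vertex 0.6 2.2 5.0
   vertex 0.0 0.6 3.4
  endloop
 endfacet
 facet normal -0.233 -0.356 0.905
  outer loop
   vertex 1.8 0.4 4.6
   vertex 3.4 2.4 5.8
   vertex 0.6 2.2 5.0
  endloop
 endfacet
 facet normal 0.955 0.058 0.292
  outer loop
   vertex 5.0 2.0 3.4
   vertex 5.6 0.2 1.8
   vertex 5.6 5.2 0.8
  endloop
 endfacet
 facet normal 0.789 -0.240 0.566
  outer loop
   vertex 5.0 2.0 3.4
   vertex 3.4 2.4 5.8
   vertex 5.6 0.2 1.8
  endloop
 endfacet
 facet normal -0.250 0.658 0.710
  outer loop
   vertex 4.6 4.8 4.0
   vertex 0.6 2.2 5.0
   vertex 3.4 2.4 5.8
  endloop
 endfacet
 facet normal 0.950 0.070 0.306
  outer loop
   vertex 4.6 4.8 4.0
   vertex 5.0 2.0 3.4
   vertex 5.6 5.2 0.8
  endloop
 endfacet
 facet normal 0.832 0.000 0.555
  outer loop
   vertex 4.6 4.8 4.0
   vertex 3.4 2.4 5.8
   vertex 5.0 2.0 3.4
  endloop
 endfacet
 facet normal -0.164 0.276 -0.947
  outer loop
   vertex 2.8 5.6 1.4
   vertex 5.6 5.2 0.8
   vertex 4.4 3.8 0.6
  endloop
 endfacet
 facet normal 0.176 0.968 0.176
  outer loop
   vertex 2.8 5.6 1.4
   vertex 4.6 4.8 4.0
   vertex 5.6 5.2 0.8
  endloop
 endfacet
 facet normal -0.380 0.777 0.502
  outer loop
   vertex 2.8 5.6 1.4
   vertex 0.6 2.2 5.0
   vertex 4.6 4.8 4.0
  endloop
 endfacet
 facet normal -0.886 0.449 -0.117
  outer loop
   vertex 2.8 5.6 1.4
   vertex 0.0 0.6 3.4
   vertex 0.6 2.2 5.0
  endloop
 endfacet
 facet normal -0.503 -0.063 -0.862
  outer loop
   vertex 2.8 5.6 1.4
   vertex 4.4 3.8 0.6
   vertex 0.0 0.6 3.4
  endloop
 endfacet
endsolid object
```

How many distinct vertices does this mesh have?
10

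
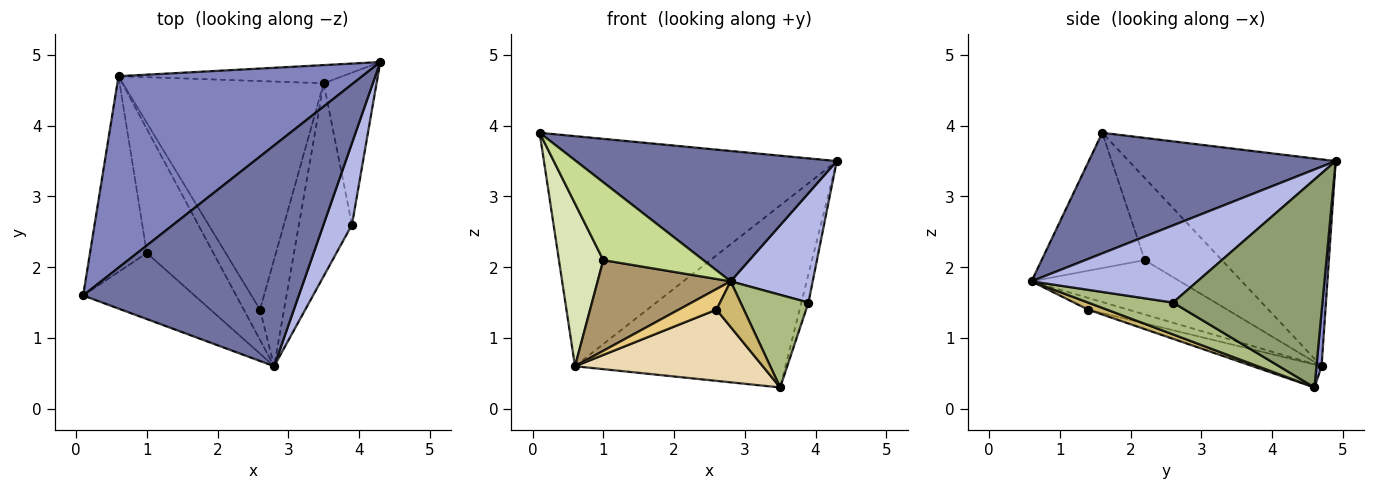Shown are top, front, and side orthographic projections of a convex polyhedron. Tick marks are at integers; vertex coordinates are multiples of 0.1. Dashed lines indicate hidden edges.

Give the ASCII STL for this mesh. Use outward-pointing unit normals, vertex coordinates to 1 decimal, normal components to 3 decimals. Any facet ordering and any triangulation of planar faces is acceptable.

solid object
 facet normal 0.434 -0.458 0.776
  outer loop
   vertex 2.8 0.6 1.8
   vertex 4.3 4.9 3.5
   vertex 0.1 1.6 3.9
  endloop
 endfacet
 facet normal -0.477 0.675 0.562
  outer loop
   vertex 0.6 4.7 0.6
   vertex 0.1 1.6 3.9
   vertex 4.3 4.9 3.5
  endloop
 endfacet
 facet normal 0.024 0.995 -0.099
  outer loop
   vertex 0.6 4.7 0.6
   vertex 4.3 4.9 3.5
   vertex 3.5 4.6 0.3
  endloop
 endfacet
 facet normal 0.851 -0.421 0.314
  outer loop
   vertex 3.9 2.6 1.5
   vertex 4.3 4.9 3.5
   vertex 2.8 0.6 1.8
  endloop
 endfacet
 facet normal 0.968 0.046 -0.246
  outer loop
   vertex 3.9 2.6 1.5
   vertex 3.5 4.6 0.3
   vertex 4.3 4.9 3.5
  endloop
 endfacet
 facet normal 0.476 -0.381 -0.793
  outer loop
   vertex 3.9 2.6 1.5
   vertex 2.8 0.6 1.8
   vertex 3.5 4.6 0.3
  endloop
 endfacet
 facet normal -0.618 -0.600 -0.509
  outer loop
   vertex 1.0 2.2 2.1
   vertex 2.8 0.6 1.8
   vertex 0.1 1.6 3.9
  endloop
 endfacet
 facet normal -0.743 -0.428 -0.514
  outer loop
   vertex 1.0 2.2 2.1
   vertex 0.1 1.6 3.9
   vertex 0.6 4.7 0.6
  endloop
 endfacet
 facet normal -0.550 -0.493 -0.674
  outer loop
   vertex 1.0 2.2 2.1
   vertex 0.6 4.7 0.6
   vertex 2.8 0.6 1.8
  endloop
 endfacet
 facet normal 0.261 -0.379 -0.888
  outer loop
   vertex 2.6 1.4 1.4
   vertex 3.5 4.6 0.3
   vertex 2.8 0.6 1.8
  endloop
 endfacet
 facet normal -0.513 -0.483 -0.709
  outer loop
   vertex 2.6 1.4 1.4
   vertex 2.8 0.6 1.8
   vertex 0.6 4.7 0.6
  endloop
 endfacet
 facet normal -0.108 -0.296 -0.949
  outer loop
   vertex 2.6 1.4 1.4
   vertex 0.6 4.7 0.6
   vertex 3.5 4.6 0.3
  endloop
 endfacet
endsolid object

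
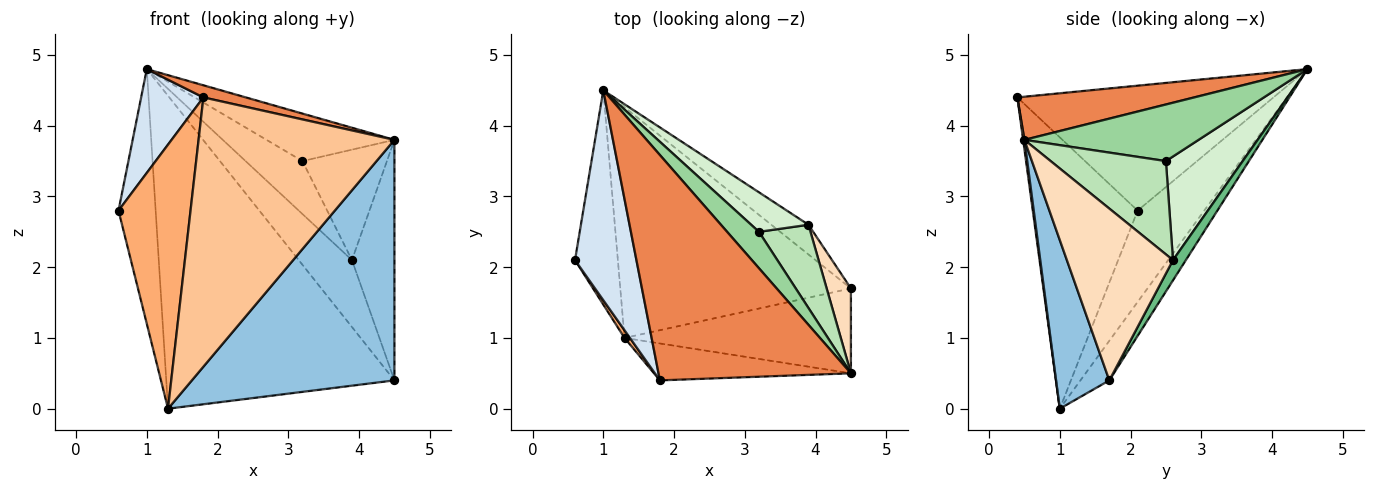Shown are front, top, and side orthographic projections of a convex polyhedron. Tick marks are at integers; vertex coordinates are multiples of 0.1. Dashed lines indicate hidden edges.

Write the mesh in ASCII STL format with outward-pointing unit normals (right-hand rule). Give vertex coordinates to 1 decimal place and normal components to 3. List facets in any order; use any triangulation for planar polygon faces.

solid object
 facet normal -0.808 0.451 -0.379
  outer loop
   vertex 1.3 1.0 0.0
   vertex 0.6 2.1 2.8
   vertex 1.0 4.5 4.8
  endloop
 endfacet
 facet normal 0.241 -0.915 -0.323
  outer loop
   vertex 4.5 1.7 0.4
   vertex 4.5 0.5 3.8
   vertex 1.3 1.0 0.0
  endloop
 endfacet
 facet normal -0.101 0.801 -0.590
  outer loop
   vertex 4.5 1.7 0.4
   vertex 1.3 1.0 0.0
   vertex 1.0 4.5 4.8
  endloop
 endfacet
 facet normal -0.877 -0.213 0.431
  outer loop
   vertex 1.8 0.4 4.4
   vertex 1.0 4.5 4.8
   vertex 0.6 2.1 2.8
  endloop
 endfacet
 facet normal 0.218 -0.052 0.974
  outer loop
   vertex 1.8 0.4 4.4
   vertex 4.5 0.5 3.8
   vertex 1.0 4.5 4.8
  endloop
 endfacet
 facet normal -0.824 -0.566 0.016
  outer loop
   vertex 1.8 0.4 4.4
   vertex 0.6 2.1 2.8
   vertex 1.3 1.0 0.0
  endloop
 endfacet
 facet normal 0.007 -0.991 -0.136
  outer loop
   vertex 1.8 0.4 4.4
   vertex 1.3 1.0 0.0
   vertex 4.5 0.5 3.8
  endloop
 endfacet
 facet normal 0.921 0.368 0.130
  outer loop
   vertex 3.9 2.6 2.1
   vertex 4.5 0.5 3.8
   vertex 4.5 1.7 0.4
  endloop
 endfacet
 facet normal 0.216 0.892 -0.396
  outer loop
   vertex 3.9 2.6 2.1
   vertex 4.5 1.7 0.4
   vertex 1.0 4.5 4.8
  endloop
 endfacet
 facet normal 0.734 0.539 0.413
  outer loop
   vertex 3.2 2.5 3.5
   vertex 1.0 4.5 4.8
   vertex 4.5 0.5 3.8
  endloop
 endfacet
 facet normal 0.737 0.540 0.407
  outer loop
   vertex 3.2 2.5 3.5
   vertex 4.5 0.5 3.8
   vertex 3.9 2.6 2.1
  endloop
 endfacet
 facet normal 0.734 0.544 0.406
  outer loop
   vertex 3.2 2.5 3.5
   vertex 3.9 2.6 2.1
   vertex 1.0 4.5 4.8
  endloop
 endfacet
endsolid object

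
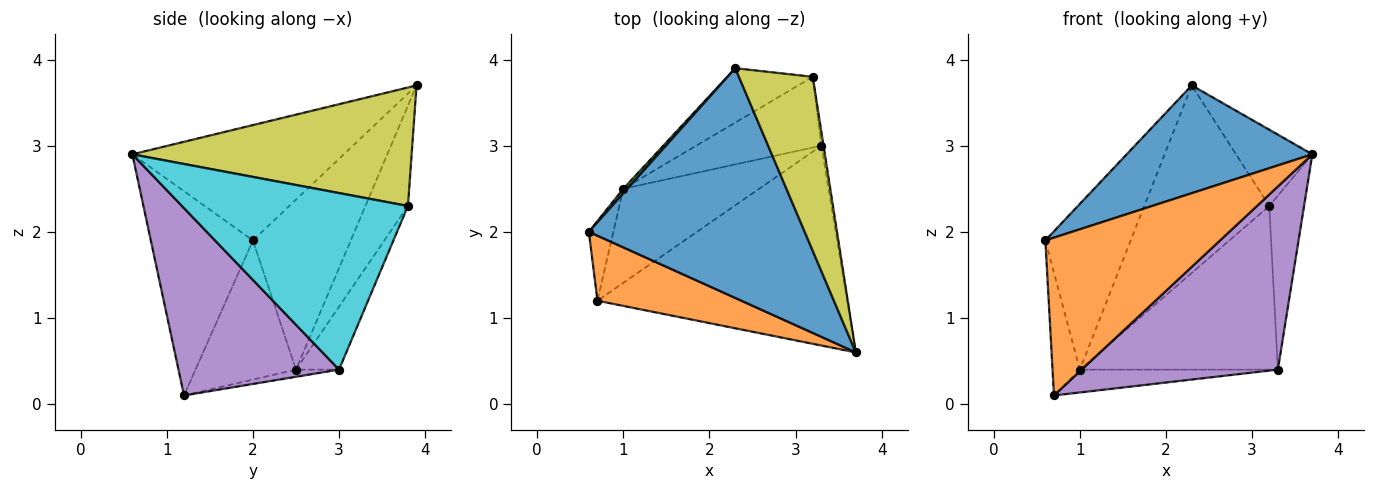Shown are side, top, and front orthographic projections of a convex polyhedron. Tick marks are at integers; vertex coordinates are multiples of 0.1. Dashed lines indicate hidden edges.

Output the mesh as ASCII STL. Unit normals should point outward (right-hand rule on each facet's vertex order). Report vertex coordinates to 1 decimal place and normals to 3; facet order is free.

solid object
 facet normal -0.436 -0.382 0.815
  outer loop
   vertex 2.3 3.9 3.7
   vertex 0.6 2.0 1.9
   vertex 3.7 0.6 2.9
  endloop
 endfacet
 facet normal -0.475 -0.813 0.335
  outer loop
   vertex 0.7 1.2 0.1
   vertex 3.7 0.6 2.9
   vertex 0.6 2.0 1.9
  endloop
 endfacet
 facet normal -0.754 0.657 0.018
  outer loop
   vertex 1.0 2.5 0.4
   vertex 0.6 2.0 1.9
   vertex 2.3 3.9 3.7
  endloop
 endfacet
 facet normal -0.951 0.258 -0.168
  outer loop
   vertex 1.0 2.5 0.4
   vertex 0.7 1.2 0.1
   vertex 0.6 2.0 1.9
  endloop
 endfacet
 facet normal 0.484 -0.591 -0.645
  outer loop
   vertex 3.3 3.0 0.4
   vertex 3.7 0.6 2.9
   vertex 0.7 1.2 0.1
  endloop
 endfacet
 facet normal -0.051 0.236 -0.970
  outer loop
   vertex 3.3 3.0 0.4
   vertex 0.7 1.2 0.1
   vertex 1.0 2.5 0.4
  endloop
 endfacet
 facet normal -0.311 0.913 -0.265
  outer loop
   vertex 3.2 3.8 2.3
   vertex 1.0 2.5 0.4
   vertex 2.3 3.9 3.7
  endloop
 endfacet
 facet normal -0.196 0.900 -0.389
  outer loop
   vertex 3.2 3.8 2.3
   vertex 3.3 3.0 0.4
   vertex 1.0 2.5 0.4
  endloop
 endfacet
 facet normal 0.827 0.226 0.515
  outer loop
   vertex 3.2 3.8 2.3
   vertex 2.3 3.9 3.7
   vertex 3.7 0.6 2.9
  endloop
 endfacet
 facet normal 0.988 0.152 -0.012
  outer loop
   vertex 3.2 3.8 2.3
   vertex 3.7 0.6 2.9
   vertex 3.3 3.0 0.4
  endloop
 endfacet
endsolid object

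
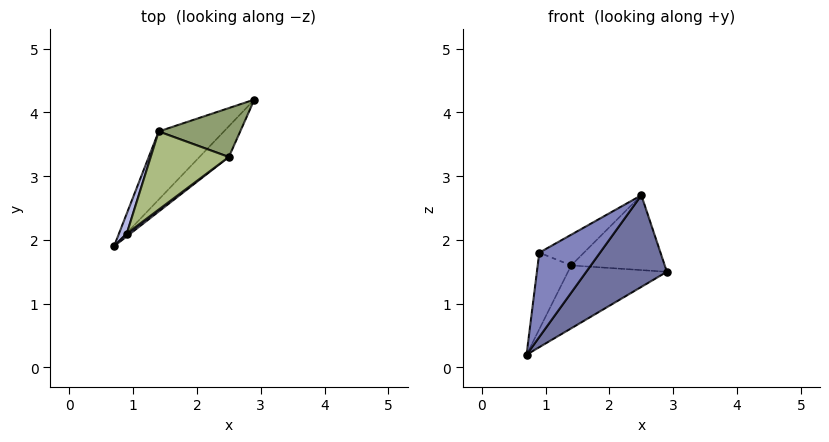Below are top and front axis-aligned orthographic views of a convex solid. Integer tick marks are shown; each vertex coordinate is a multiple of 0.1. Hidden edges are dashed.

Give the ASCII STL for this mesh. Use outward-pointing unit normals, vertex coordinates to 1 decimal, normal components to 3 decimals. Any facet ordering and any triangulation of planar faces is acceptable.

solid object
 facet normal 0.763 -0.613 -0.206
  outer loop
   vertex 2.5 3.3 2.7
   vertex 0.7 1.9 0.2
   vertex 2.9 4.2 1.5
  endloop
 endfacet
 facet normal 0.590 -0.807 0.027
  outer loop
   vertex 0.9 2.1 1.8
   vertex 0.7 1.9 0.2
   vertex 2.5 3.3 2.7
  endloop
 endfacet
 facet normal -0.265 0.654 -0.708
  outer loop
   vertex 1.4 3.7 1.6
   vertex 2.9 4.2 1.5
   vertex 0.7 1.9 0.2
  endloop
 endfacet
 facet normal -0.949 0.306 0.080
  outer loop
   vertex 1.4 3.7 1.6
   vertex 0.7 1.9 0.2
   vertex 0.9 2.1 1.8
  endloop
 endfacet
 facet normal -0.236 0.814 0.532
  outer loop
   vertex 1.4 3.7 1.6
   vertex 2.5 3.3 2.7
   vertex 2.9 4.2 1.5
  endloop
 endfacet
 facet normal -0.624 0.286 0.728
  outer loop
   vertex 1.4 3.7 1.6
   vertex 0.9 2.1 1.8
   vertex 2.5 3.3 2.7
  endloop
 endfacet
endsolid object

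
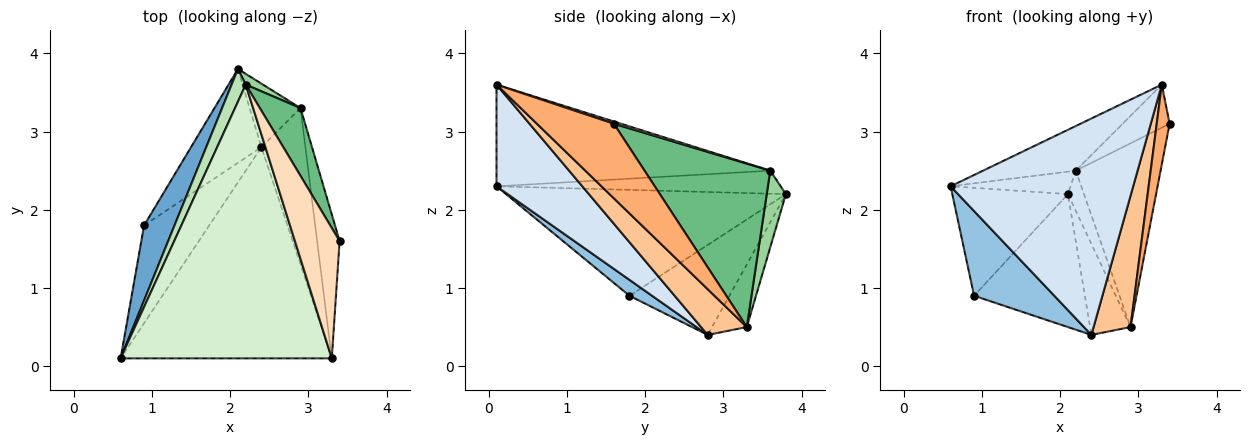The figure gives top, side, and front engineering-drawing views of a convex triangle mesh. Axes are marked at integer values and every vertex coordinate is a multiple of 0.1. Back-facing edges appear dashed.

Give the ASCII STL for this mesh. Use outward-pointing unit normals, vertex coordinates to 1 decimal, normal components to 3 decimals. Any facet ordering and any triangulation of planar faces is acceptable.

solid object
 facet normal -0.893 0.369 0.257
  outer loop
   vertex 0.9 1.8 0.9
   vertex 0.6 0.1 2.3
   vertex 2.1 3.8 2.2
  endloop
 endfacet
 facet normal 0.182 -0.644 -0.743
  outer loop
   vertex 0.9 1.8 0.9
   vertex 2.4 2.8 0.4
   vertex 0.6 0.1 2.3
  endloop
 endfacet
 facet normal -0.593 0.658 -0.464
  outer loop
   vertex 0.9 1.8 0.9
   vertex 2.1 3.8 2.2
   vertex 2.4 2.8 0.4
  endloop
 endfacet
 facet normal 0.319 -0.678 -0.662
  outer loop
   vertex 3.3 0.1 3.6
   vertex 0.6 0.1 2.3
   vertex 2.4 2.8 0.4
  endloop
 endfacet
 facet normal -0.576 0.670 -0.468
  outer loop
   vertex 2.9 3.3 0.5
   vertex 2.4 2.8 0.4
   vertex 2.1 3.8 2.2
  endloop
 endfacet
 facet normal 0.945 -0.158 -0.285
  outer loop
   vertex 2.9 3.3 0.5
   vertex 3.4 1.6 3.1
   vertex 3.3 0.1 3.6
  endloop
 endfacet
 facet normal 0.623 -0.503 -0.599
  outer loop
   vertex 2.9 3.3 0.5
   vertex 3.3 0.1 3.6
   vertex 2.4 2.8 0.4
  endloop
 endfacet
 facet normal 0.047 0.313 0.949
  outer loop
   vertex 2.2 3.6 2.5
   vertex 3.3 0.1 3.6
   vertex 3.4 1.6 3.1
  endloop
 endfacet
 facet normal 0.812 0.548 0.202
  outer loop
   vertex 2.2 3.6 2.5
   vertex 3.4 1.6 3.1
   vertex 2.9 3.3 0.5
  endloop
 endfacet
 facet normal 0.756 0.632 0.170
  outer loop
   vertex 2.2 3.6 2.5
   vertex 2.9 3.3 0.5
   vertex 2.1 3.8 2.2
  endloop
 endfacet
 facet normal -0.802 0.338 0.493
  outer loop
   vertex 2.2 3.6 2.5
   vertex 2.1 3.8 2.2
   vertex 0.6 0.1 2.3
  endloop
 endfacet
 facet normal -0.429 0.145 0.891
  outer loop
   vertex 2.2 3.6 2.5
   vertex 0.6 0.1 2.3
   vertex 3.3 0.1 3.6
  endloop
 endfacet
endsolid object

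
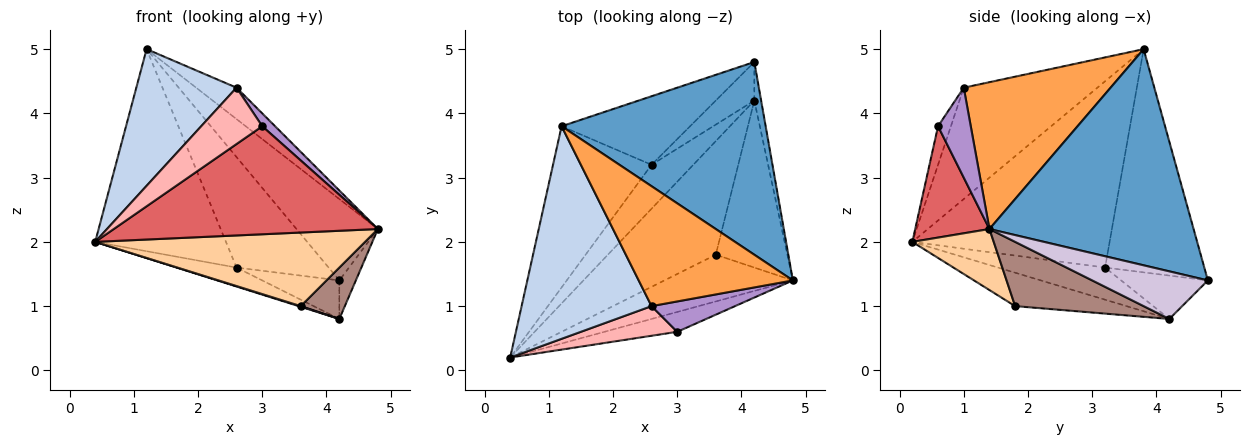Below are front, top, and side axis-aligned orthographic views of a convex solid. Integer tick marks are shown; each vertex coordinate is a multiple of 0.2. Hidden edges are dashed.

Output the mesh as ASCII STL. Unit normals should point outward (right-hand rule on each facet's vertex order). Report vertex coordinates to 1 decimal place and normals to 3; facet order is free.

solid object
 facet normal 0.698 0.278 0.659
  outer loop
   vertex 1.2 3.8 5.0
   vertex 4.8 1.4 2.2
   vertex 4.2 4.8 1.4
  endloop
 endfacet
 facet normal -0.585 -0.439 0.682
  outer loop
   vertex 2.6 1.0 4.4
   vertex 1.2 3.8 5.0
   vertex 0.4 0.2 2.0
  endloop
 endfacet
 facet normal 0.678 0.186 0.711
  outer loop
   vertex 2.6 1.0 4.4
   vertex 4.8 1.4 2.2
   vertex 1.2 3.8 5.0
  endloop
 endfacet
 facet normal 0.247 -0.818 -0.519
  outer loop
   vertex 3.6 1.8 1.0
   vertex 4.8 1.4 2.2
   vertex 0.4 0.2 2.0
  endloop
 endfacet
 facet normal -0.763 0.506 -0.403
  outer loop
   vertex 2.6 3.2 1.6
   vertex 0.4 0.2 2.0
   vertex 1.2 3.8 5.0
  endloop
 endfacet
 facet normal -0.675 0.627 -0.389
  outer loop
   vertex 2.6 3.2 1.6
   vertex 1.2 3.8 5.0
   vertex 4.2 4.8 1.4
  endloop
 endfacet
 facet normal 0.266 -0.948 -0.174
  outer loop
   vertex 3.0 0.6 3.8
   vertex 0.4 0.2 2.0
   vertex 4.8 1.4 2.2
  endloop
 endfacet
 facet normal -0.183 -0.870 0.458
  outer loop
   vertex 3.0 0.6 3.8
   vertex 2.6 1.0 4.4
   vertex 0.4 0.2 2.0
  endloop
 endfacet
 facet normal 0.704 -0.277 0.654
  outer loop
   vertex 3.0 0.6 3.8
   vertex 4.8 1.4 2.2
   vertex 2.6 1.0 4.4
  endloop
 endfacet
 facet normal 0.980 0.140 -0.140
  outer loop
   vertex 4.2 4.2 0.8
   vertex 4.2 4.8 1.4
   vertex 4.8 1.4 2.2
  endloop
 endfacet
 facet normal 0.651 -0.223 -0.725
  outer loop
   vertex 4.2 4.2 0.8
   vertex 4.8 1.4 2.2
   vertex 3.6 1.8 1.0
  endloop
 endfacet
 facet normal -0.623 0.553 -0.553
  outer loop
   vertex 4.2 4.2 0.8
   vertex 2.6 3.2 1.6
   vertex 4.2 4.8 1.4
  endloop
 endfacet
 facet normal -0.296 -0.006 -0.955
  outer loop
   vertex 4.2 4.2 0.8
   vertex 3.6 1.8 1.0
   vertex 0.4 0.2 2.0
  endloop
 endfacet
 facet normal -0.577 0.323 -0.750
  outer loop
   vertex 4.2 4.2 0.8
   vertex 0.4 0.2 2.0
   vertex 2.6 3.2 1.6
  endloop
 endfacet
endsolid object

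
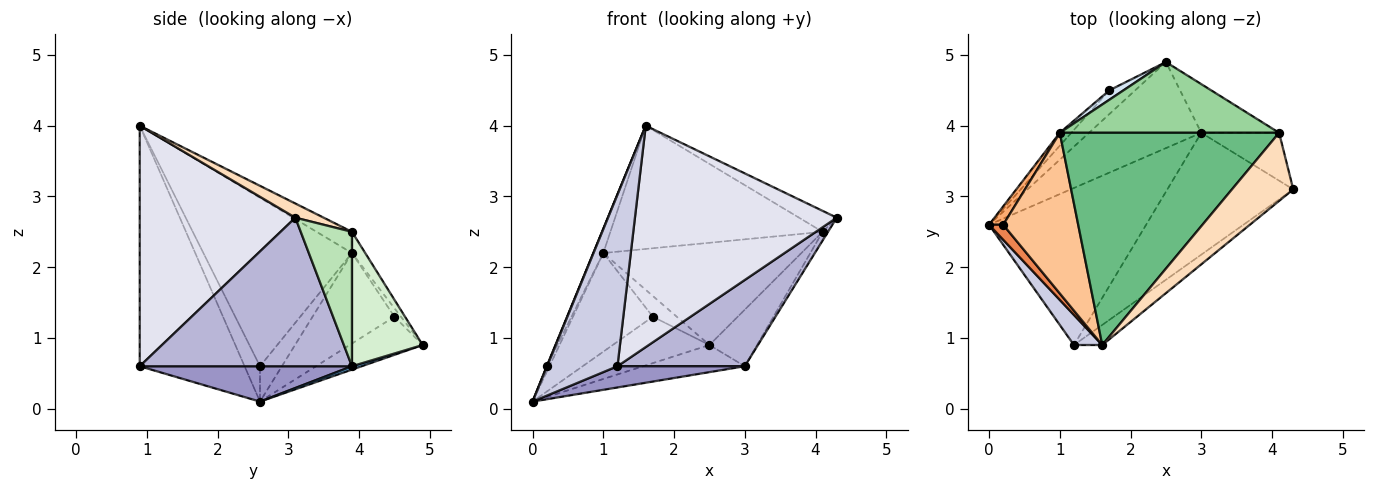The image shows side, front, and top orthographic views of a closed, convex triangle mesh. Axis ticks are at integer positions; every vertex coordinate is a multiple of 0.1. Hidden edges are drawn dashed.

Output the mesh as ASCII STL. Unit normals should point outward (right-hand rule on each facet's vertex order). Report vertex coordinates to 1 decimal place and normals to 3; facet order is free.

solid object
 facet normal 0.029 0.300 -0.953
  outer loop
   vertex 3.0 3.9 0.6
   vertex 0.0 2.6 0.1
   vertex 2.5 4.9 0.9
  endloop
 endfacet
 facet normal -0.558 0.738 -0.378
  outer loop
   vertex 1.7 4.5 1.3
   vertex 2.5 4.9 0.9
   vertex 0.0 2.6 0.1
  endloop
 endfacet
 facet normal -0.713 0.695 -0.091
  outer loop
   vertex 1.7 4.5 1.3
   vertex 0.0 2.6 0.1
   vertex 1.0 3.9 2.2
  endloop
 endfacet
 facet normal -0.241 0.884 0.402
  outer loop
   vertex 1.7 4.5 1.3
   vertex 1.0 3.9 2.2
   vertex 2.5 4.9 0.9
  endloop
 endfacet
 facet normal -0.928 -0.022 0.371
  outer loop
   vertex 0.2 2.6 0.6
   vertex 0.0 2.6 0.1
   vertex 1.6 0.9 4.0
  endloop
 endfacet
 facet normal -0.922 0.114 0.369
  outer loop
   vertex 0.2 2.6 0.6
   vertex 1.0 3.9 2.2
   vertex 0.0 2.6 0.1
  endloop
 endfacet
 facet normal -0.912 0.061 0.406
  outer loop
   vertex 0.2 2.6 0.6
   vertex 1.6 0.9 4.0
   vertex 1.0 3.9 2.2
  endloop
 endfacet
 facet normal 0.215 0.287 0.933
  outer loop
   vertex 4.1 3.9 2.5
   vertex 1.6 0.9 4.0
   vertex 4.3 3.1 2.7
  endloop
 endfacet
 facet normal -0.083 0.500 0.862
  outer loop
   vertex 4.1 3.9 2.5
   vertex 1.0 3.9 2.2
   vertex 1.6 0.9 4.0
  endloop
 endfacet
 facet normal -0.055 0.821 0.568
  outer loop
   vertex 4.1 3.9 2.5
   vertex 2.5 4.9 0.9
   vertex 1.0 3.9 2.2
  endloop
 endfacet
 facet normal 0.862 0.091 -0.499
  outer loop
   vertex 4.1 3.9 2.5
   vertex 4.3 3.1 2.7
   vertex 3.0 3.9 0.6
  endloop
 endfacet
 facet normal 0.748 0.504 -0.433
  outer loop
   vertex 4.1 3.9 2.5
   vertex 3.0 3.9 0.6
   vertex 2.5 4.9 0.9
  endloop
 endfacet
 facet normal 0.218 -0.131 -0.967
  outer loop
   vertex 1.2 0.9 0.6
   vertex 0.0 2.6 0.1
   vertex 3.0 3.9 0.6
  endloop
 endfacet
 facet normal 0.694 -0.416 -0.588
  outer loop
   vertex 1.2 0.9 0.6
   vertex 3.0 3.9 0.6
   vertex 4.3 3.1 2.7
  endloop
 endfacet
 facet normal -0.826 -0.555 0.097
  outer loop
   vertex 1.2 0.9 0.6
   vertex 1.6 0.9 4.0
   vertex 0.0 2.6 0.1
  endloop
 endfacet
 facet normal 0.609 -0.790 -0.072
  outer loop
   vertex 1.2 0.9 0.6
   vertex 4.3 3.1 2.7
   vertex 1.6 0.9 4.0
  endloop
 endfacet
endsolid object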